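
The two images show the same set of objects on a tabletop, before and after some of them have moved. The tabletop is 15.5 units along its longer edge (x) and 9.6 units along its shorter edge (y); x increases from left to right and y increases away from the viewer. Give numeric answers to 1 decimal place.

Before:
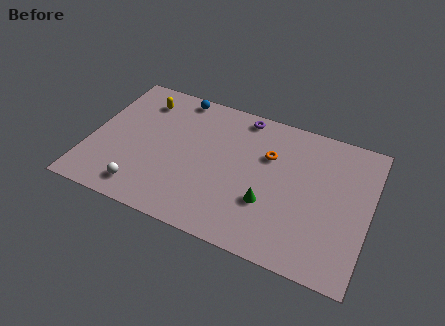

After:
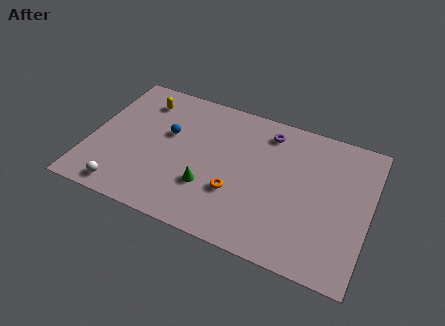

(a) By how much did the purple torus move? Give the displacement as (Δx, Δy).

(1.5, -0.6)

The purple torus was at about (8.1, 8.6) and moved to about (9.6, 8.0).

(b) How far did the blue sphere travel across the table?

2.9

The blue sphere was near (4.4, 8.7) before and (4.2, 5.8) after, so it travelled √(0.2² + 2.9²) ≈ 2.9 units.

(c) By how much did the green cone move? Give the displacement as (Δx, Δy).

(-3.3, -0.2)

The green cone started near (10.1, 3.2) and ended near (6.8, 3.0).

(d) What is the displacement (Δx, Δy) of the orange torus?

(-1.5, -3.2)

The orange torus started near (9.8, 6.4) and ended near (8.3, 3.2).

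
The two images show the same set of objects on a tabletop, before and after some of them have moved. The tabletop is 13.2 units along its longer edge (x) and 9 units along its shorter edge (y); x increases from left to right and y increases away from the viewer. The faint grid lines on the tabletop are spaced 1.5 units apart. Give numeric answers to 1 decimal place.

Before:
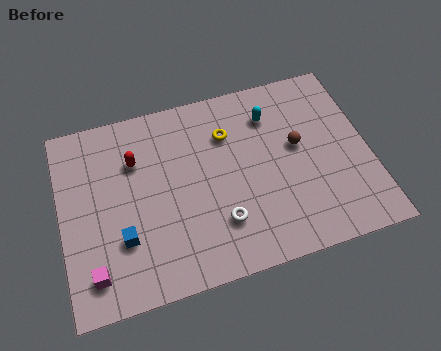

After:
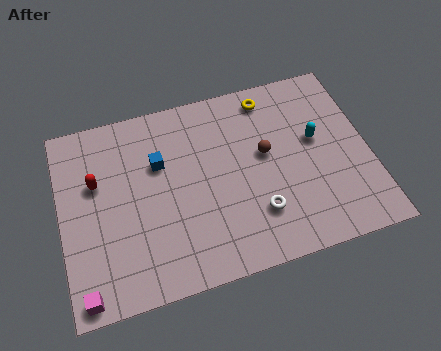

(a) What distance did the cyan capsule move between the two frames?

2.5

From (9.2, 6.9) to (11.0, 5.2), the cyan capsule covered √(1.8² + 1.7²) ≈ 2.5 units.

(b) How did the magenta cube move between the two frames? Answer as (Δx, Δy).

(-0.4, -0.8)

The magenta cube started near (1.2, 1.6) and ended near (0.8, 0.8).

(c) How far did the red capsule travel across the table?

1.8

From (3.3, 6.3) to (1.6, 5.7), the red capsule covered √(1.7² + 0.6²) ≈ 1.8 units.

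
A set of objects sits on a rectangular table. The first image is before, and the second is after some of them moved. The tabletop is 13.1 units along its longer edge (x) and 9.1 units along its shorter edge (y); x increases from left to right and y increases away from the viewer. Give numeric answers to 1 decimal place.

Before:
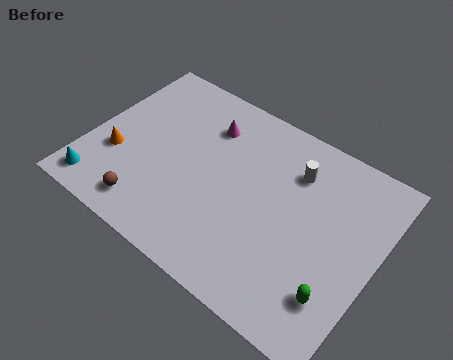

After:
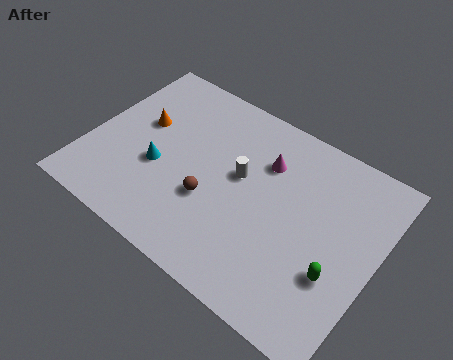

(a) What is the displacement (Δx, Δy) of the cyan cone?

(2.3, 2.4)

The cyan cone started near (1.0, 1.2) and ended near (3.3, 3.6).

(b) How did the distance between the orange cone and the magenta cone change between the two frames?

+0.6

The distance was about 5.1 in the first image and 5.7 in the second, so they moved 0.6 units further apart.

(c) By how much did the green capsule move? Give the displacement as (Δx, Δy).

(-0.2, 0.9)

The green capsule started near (11.8, 2.2) and ended near (11.6, 3.1).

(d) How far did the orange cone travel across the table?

2.3

From (1.4, 3.2) to (2.1, 5.4), the orange cone covered √(0.7² + 2.2²) ≈ 2.3 units.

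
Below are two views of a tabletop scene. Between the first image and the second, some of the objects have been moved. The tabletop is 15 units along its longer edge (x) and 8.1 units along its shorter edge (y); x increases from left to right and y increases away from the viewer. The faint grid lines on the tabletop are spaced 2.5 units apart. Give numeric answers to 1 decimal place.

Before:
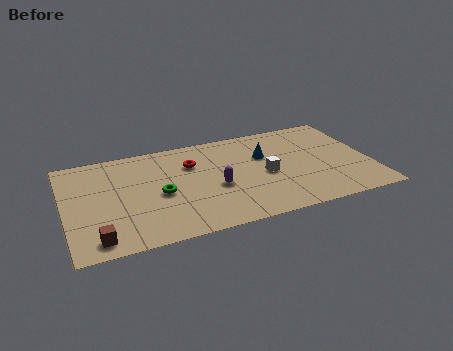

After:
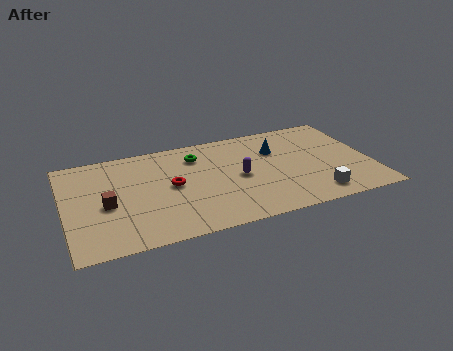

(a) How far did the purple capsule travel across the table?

1.3

From (7.3, 3.4) to (8.5, 3.9), the purple capsule covered √(1.2² + 0.5²) ≈ 1.3 units.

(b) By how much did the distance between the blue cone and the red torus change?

+1.9

Before: roughly 3.6 units apart; after: 5.5. That's 1.9 units further apart.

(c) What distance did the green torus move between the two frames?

3.3

The green torus moved from about (4.6, 3.7) to (6.6, 6.3), a distance of √(2.0² + 2.6²) ≈ 3.3.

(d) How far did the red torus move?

1.9

The red torus moved from about (6.3, 5.7) to (5.2, 4.2), a distance of √(1.1² + 1.5²) ≈ 1.9.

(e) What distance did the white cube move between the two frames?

3.3

The white cube moved from about (9.8, 3.7) to (12.0, 1.3), a distance of √(2.2² + 2.4²) ≈ 3.3.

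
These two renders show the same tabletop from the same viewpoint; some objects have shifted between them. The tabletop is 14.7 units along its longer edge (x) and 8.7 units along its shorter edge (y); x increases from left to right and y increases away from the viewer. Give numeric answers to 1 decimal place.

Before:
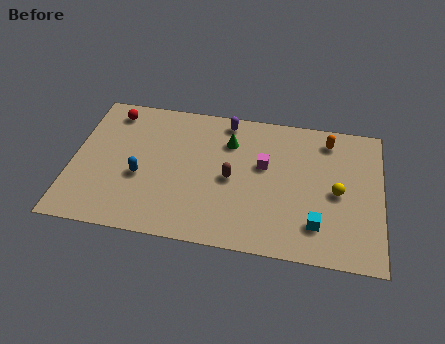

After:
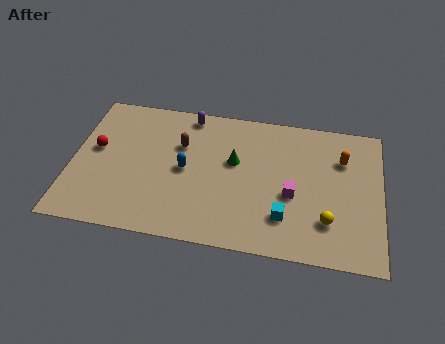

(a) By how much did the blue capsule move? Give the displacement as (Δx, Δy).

(2.1, 0.8)

The blue capsule started near (3.3, 3.5) and ended near (5.4, 4.3).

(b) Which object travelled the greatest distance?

the brown capsule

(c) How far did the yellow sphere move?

1.8

The yellow sphere was near (12.6, 4.1) before and (12.2, 2.3) after, so it travelled √(0.4² + 1.8²) ≈ 1.8 units.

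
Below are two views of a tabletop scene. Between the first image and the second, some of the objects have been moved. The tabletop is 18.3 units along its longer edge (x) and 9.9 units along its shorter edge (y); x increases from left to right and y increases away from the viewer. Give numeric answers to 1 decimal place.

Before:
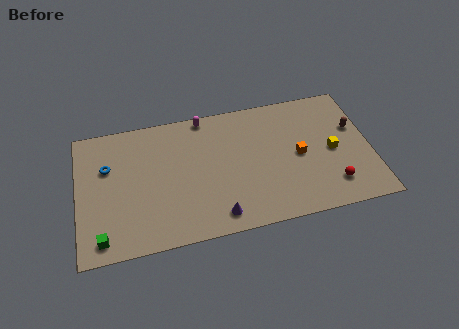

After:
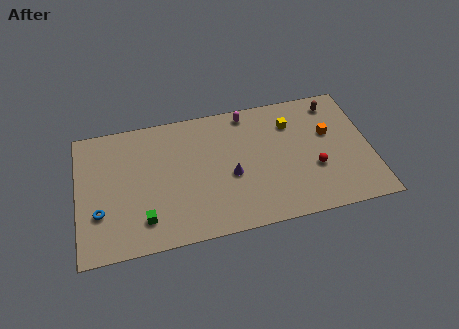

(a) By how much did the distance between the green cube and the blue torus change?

-2.3

Before: roughly 5.2 units apart; after: 2.9. That's 2.3 units closer together.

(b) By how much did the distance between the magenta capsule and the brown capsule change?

-4.2

The distance was about 9.7 in the first image and 5.5 in the second, so they moved 4.2 units closer together.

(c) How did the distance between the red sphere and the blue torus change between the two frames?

-1.1

Before: roughly 14.5 units apart; after: 13.4. That's 1.1 units closer together.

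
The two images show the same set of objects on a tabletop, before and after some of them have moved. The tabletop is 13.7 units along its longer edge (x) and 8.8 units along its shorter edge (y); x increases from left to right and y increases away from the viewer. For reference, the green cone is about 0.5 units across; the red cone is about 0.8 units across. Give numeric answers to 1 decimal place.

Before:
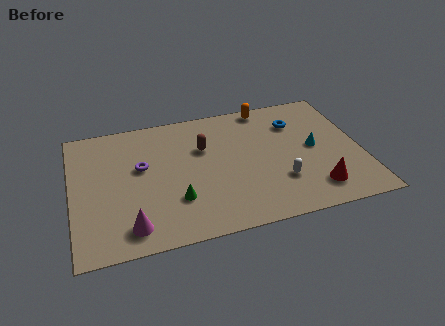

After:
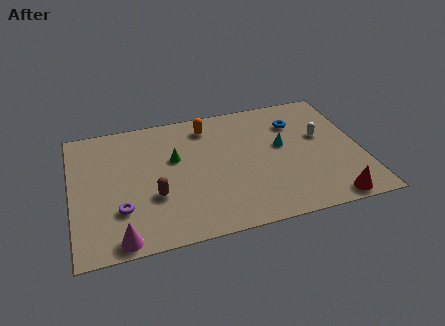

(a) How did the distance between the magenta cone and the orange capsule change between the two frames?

-1.6

They were about 9.5 units apart before and 7.9 after — 1.6 units closer together.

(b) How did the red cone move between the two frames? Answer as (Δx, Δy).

(0.6, -0.9)

From the two frames, the red cone sits at roughly (11.3, 1.7) before and (11.9, 0.8) after.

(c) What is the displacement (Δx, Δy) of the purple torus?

(-1.1, -2.6)

From the two frames, the purple torus sits at roughly (3.3, 5.2) before and (2.2, 2.6) after.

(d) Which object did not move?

the blue torus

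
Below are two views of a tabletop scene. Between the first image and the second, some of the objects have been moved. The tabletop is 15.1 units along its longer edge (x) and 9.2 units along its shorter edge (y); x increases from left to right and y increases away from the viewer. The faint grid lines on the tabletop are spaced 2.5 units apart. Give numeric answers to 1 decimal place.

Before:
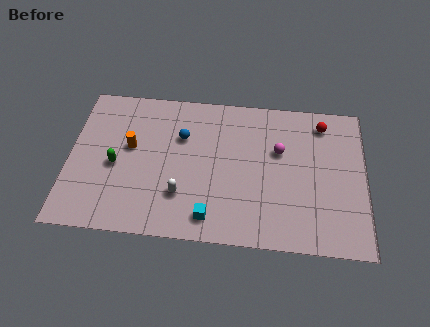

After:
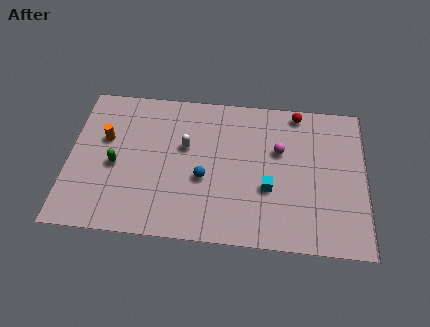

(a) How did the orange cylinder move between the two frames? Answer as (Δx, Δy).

(-1.3, 0.4)

From the two frames, the orange cylinder sits at roughly (3.1, 5.3) before and (1.8, 5.7) after.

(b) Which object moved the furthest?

the cyan cube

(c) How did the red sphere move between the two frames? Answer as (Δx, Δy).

(-1.3, 0.6)

From the two frames, the red sphere sits at roughly (12.9, 7.7) before and (11.6, 8.3) after.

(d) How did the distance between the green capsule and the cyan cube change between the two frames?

+2.2

Before: roughly 5.6 units apart; after: 7.8. That's 2.2 units further apart.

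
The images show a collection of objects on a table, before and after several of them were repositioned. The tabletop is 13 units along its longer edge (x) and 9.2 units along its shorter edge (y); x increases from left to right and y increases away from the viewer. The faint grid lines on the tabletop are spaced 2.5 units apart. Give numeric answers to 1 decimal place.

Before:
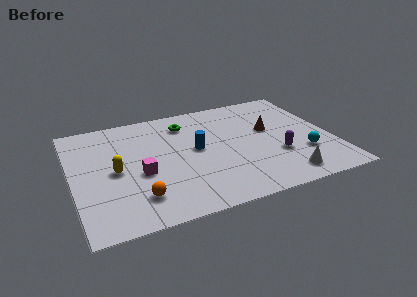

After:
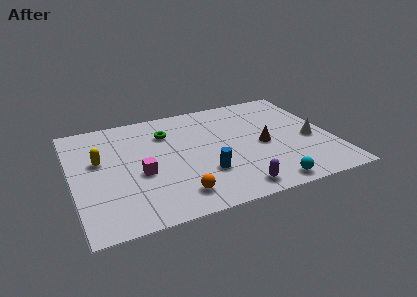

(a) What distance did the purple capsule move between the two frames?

3.1

From (10.1, 3.1) to (7.7, 1.1), the purple capsule covered √(2.4² + 2.0²) ≈ 3.1 units.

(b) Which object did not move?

the magenta cube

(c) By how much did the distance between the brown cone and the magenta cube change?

-0.7

Before: roughly 6.9 units apart; after: 6.2. That's 0.7 units closer together.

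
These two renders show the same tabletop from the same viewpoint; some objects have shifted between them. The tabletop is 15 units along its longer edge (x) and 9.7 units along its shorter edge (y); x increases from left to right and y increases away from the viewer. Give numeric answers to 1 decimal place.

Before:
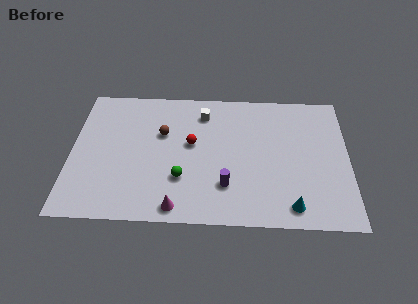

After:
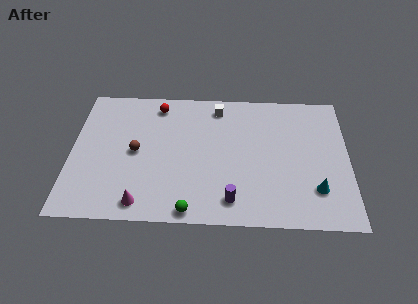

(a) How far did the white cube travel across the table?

0.9

The white cube was near (7.1, 7.8) before and (7.9, 8.3) after, so it travelled √(0.8² + 0.5²) ≈ 0.9 units.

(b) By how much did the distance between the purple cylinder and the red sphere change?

+4.4

Before: roughly 3.5 units apart; after: 7.9. That's 4.4 units further apart.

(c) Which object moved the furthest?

the red sphere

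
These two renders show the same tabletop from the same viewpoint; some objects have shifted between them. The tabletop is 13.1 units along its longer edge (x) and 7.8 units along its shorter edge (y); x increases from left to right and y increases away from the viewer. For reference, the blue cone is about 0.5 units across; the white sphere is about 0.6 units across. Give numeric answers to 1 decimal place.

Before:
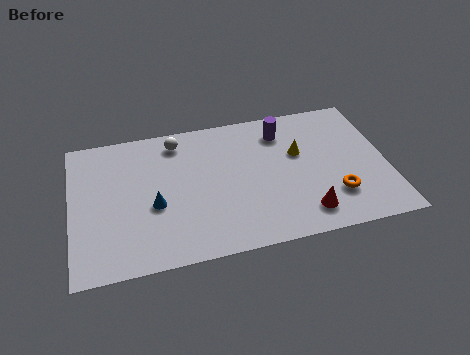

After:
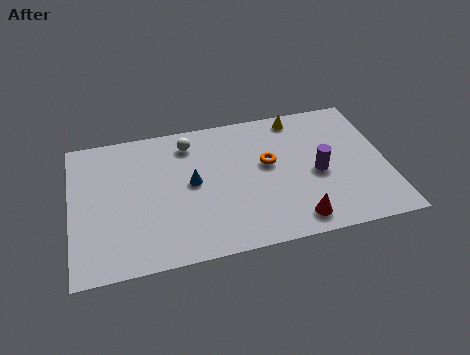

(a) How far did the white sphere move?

0.5

From (4.5, 6.6) to (5.0, 6.4), the white sphere covered √(0.5² + 0.2²) ≈ 0.5 units.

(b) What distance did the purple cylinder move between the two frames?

3.0

The purple cylinder moved from about (8.9, 6.2) to (10.2, 3.5), a distance of √(1.3² + 2.7²) ≈ 3.0.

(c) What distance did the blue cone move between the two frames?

1.8

From (3.4, 3.2) to (5.0, 4.1), the blue cone covered √(1.6² + 0.9²) ≈ 1.8 units.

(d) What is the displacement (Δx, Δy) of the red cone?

(-0.4, -0.3)

The red cone started near (9.5, 1.4) and ended near (9.1, 1.1).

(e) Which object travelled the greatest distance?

the orange torus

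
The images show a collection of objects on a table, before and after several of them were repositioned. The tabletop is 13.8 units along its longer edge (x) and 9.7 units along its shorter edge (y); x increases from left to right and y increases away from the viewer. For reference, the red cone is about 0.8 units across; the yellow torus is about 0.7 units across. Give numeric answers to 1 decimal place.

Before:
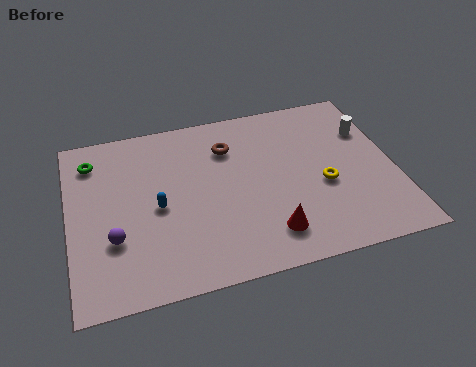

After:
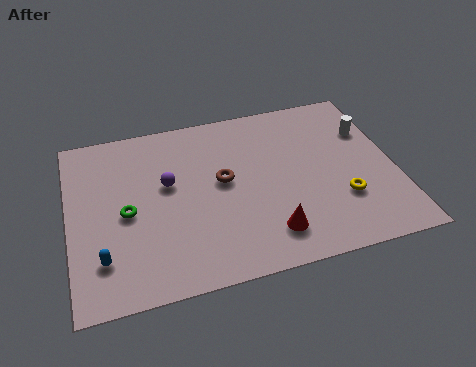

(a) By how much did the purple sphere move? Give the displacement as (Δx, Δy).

(2.4, 2.5)

The purple sphere started near (1.8, 3.2) and ended near (4.2, 5.7).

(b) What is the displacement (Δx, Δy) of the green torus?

(1.3, -3.3)

The green torus was at about (1.1, 7.8) and moved to about (2.4, 4.5).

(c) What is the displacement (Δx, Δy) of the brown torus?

(-0.4, -1.9)

The brown torus started near (6.9, 7.2) and ended near (6.5, 5.3).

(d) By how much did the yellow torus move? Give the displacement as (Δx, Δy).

(0.7, -1.0)

From the two frames, the yellow torus sits at roughly (10.7, 4.0) before and (11.4, 3.0) after.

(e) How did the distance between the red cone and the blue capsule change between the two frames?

+1.7

Before: roughly 5.2 units apart; after: 6.9. That's 1.7 units further apart.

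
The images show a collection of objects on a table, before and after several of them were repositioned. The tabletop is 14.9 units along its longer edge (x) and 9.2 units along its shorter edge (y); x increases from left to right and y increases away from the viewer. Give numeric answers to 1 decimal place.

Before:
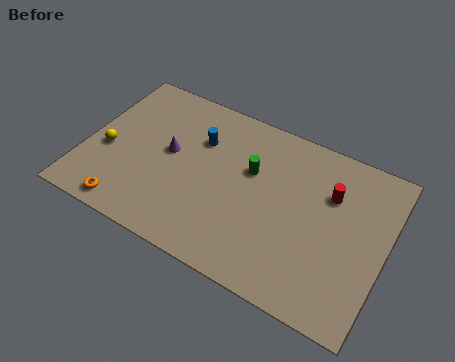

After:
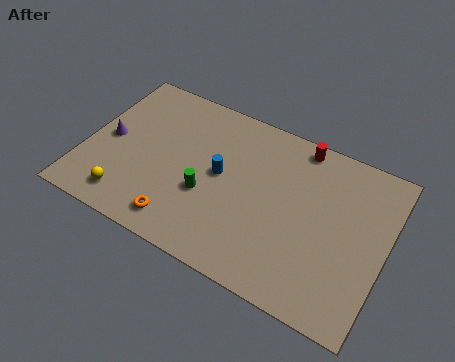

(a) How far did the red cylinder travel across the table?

2.7

The red cylinder moved from about (12.0, 6.3) to (10.2, 8.3), a distance of √(1.8² + 2.0²) ≈ 2.7.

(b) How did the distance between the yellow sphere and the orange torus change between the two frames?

-0.5

They were about 3.2 units apart before and 2.7 after — 0.5 units closer together.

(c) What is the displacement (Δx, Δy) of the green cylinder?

(-1.9, -2.3)

From the two frames, the green cylinder sits at roughly (8.1, 5.8) before and (6.2, 3.5) after.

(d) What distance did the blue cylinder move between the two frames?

2.0

The blue cylinder was near (5.4, 6.4) before and (6.7, 4.9) after, so it travelled √(1.3² + 1.5²) ≈ 2.0 units.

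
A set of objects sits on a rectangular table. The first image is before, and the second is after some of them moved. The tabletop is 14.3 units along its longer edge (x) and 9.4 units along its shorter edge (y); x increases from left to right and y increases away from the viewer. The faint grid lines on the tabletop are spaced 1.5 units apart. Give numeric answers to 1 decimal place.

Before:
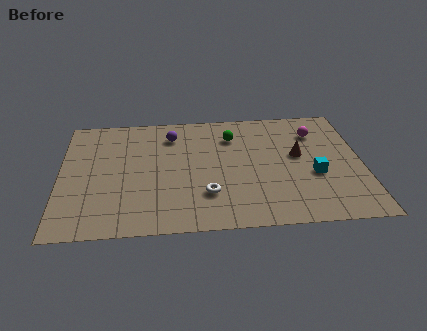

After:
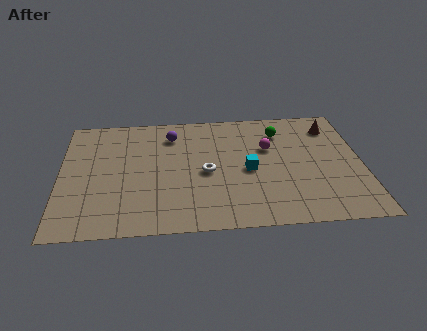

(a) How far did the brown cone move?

2.8

The brown cone moved from about (11.3, 5.3) to (13.0, 7.5), a distance of √(1.7² + 2.2²) ≈ 2.8.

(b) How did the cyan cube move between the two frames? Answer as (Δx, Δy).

(-3.1, 0.6)

The cyan cube was at about (12.0, 3.7) and moved to about (8.9, 4.3).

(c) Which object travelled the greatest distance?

the cyan cube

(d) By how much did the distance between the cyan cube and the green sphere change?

-1.7

The distance was about 5.1 in the first image and 3.4 in the second, so they moved 1.7 units closer together.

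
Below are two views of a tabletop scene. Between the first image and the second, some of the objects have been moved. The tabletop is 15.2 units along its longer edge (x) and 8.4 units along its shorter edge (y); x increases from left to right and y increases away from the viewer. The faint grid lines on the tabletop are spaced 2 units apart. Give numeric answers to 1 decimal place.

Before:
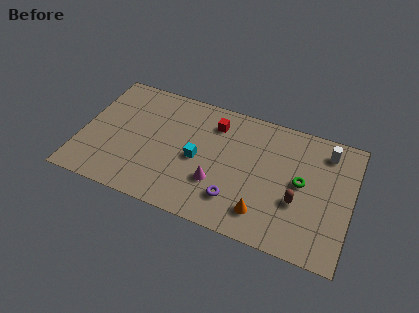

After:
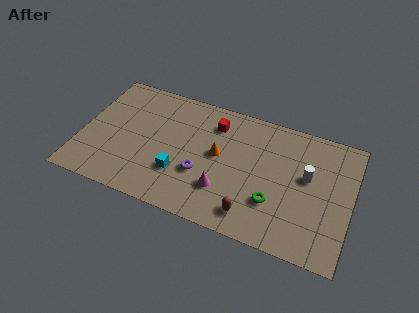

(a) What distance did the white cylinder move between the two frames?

2.2

From (13.6, 6.9) to (12.7, 4.9), the white cylinder covered √(0.9² + 2.0²) ≈ 2.2 units.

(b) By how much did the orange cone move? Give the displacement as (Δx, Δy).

(-2.8, 2.9)

From the two frames, the orange cone sits at roughly (10.5, 1.7) before and (7.7, 4.6) after.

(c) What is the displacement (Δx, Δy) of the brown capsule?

(-2.4, -1.7)

The brown capsule was at about (12.3, 3.1) and moved to about (9.9, 1.4).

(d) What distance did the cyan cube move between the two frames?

1.6

The cyan cube moved from about (6.6, 3.9) to (5.7, 2.6), a distance of √(0.9² + 1.3²) ≈ 1.6.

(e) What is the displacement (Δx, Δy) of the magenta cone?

(0.4, -0.3)

The magenta cone was at about (7.8, 2.7) and moved to about (8.2, 2.4).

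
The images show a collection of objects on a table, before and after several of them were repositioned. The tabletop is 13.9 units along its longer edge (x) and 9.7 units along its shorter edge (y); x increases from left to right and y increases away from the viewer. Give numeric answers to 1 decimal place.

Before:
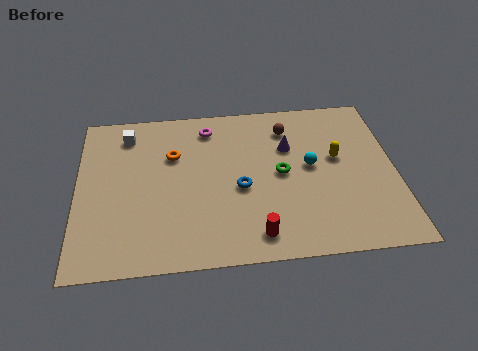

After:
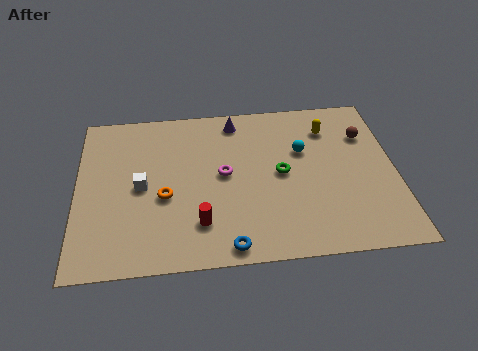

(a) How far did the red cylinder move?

2.6

From (7.7, 1.4) to (5.3, 2.3), the red cylinder covered √(2.4² + 0.9²) ≈ 2.6 units.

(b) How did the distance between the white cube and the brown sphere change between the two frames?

+3.0

They were about 7.1 units apart before and 10.1 after — 3.0 units further apart.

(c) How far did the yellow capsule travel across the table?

1.9

From (11.4, 5.6) to (11.1, 7.5), the yellow capsule covered √(0.3² + 1.9²) ≈ 1.9 units.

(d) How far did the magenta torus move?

3.1

From (5.8, 8.1) to (6.4, 5.1), the magenta torus covered √(0.6² + 3.0²) ≈ 3.1 units.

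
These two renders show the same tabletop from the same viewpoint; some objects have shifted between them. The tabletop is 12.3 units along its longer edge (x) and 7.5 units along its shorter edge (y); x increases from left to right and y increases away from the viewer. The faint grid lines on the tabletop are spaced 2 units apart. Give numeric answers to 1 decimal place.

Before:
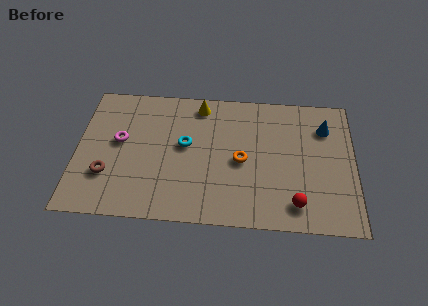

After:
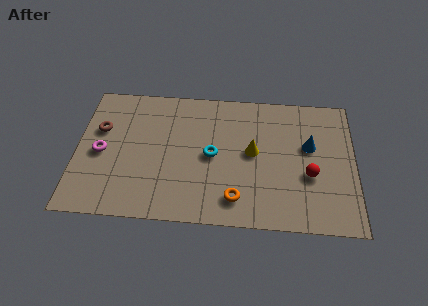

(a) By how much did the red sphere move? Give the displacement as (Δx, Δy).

(0.6, 1.6)

The red sphere started near (9.7, 1.3) and ended near (10.3, 2.9).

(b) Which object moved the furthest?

the yellow cone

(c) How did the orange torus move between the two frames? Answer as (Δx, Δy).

(-0.2, -2.1)

The orange torus was at about (7.3, 3.5) and moved to about (7.1, 1.4).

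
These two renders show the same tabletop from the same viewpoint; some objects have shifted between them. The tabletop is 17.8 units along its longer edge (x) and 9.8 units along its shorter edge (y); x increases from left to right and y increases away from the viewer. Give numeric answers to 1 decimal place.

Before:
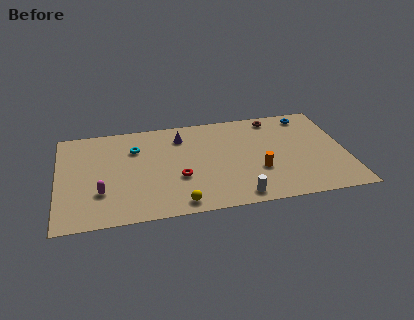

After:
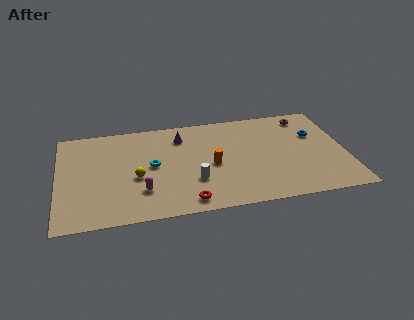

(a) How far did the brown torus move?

2.0

The brown torus moved from about (13.6, 8.6) to (15.6, 8.4), a distance of √(2.0² + 0.2²) ≈ 2.0.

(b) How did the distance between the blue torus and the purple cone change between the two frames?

+0.4

They were about 8.0 units apart before and 8.4 after — 0.4 units further apart.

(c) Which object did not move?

the purple cone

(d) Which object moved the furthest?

the yellow sphere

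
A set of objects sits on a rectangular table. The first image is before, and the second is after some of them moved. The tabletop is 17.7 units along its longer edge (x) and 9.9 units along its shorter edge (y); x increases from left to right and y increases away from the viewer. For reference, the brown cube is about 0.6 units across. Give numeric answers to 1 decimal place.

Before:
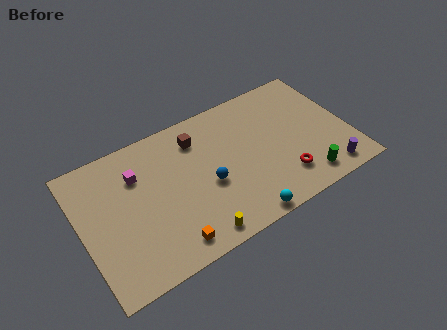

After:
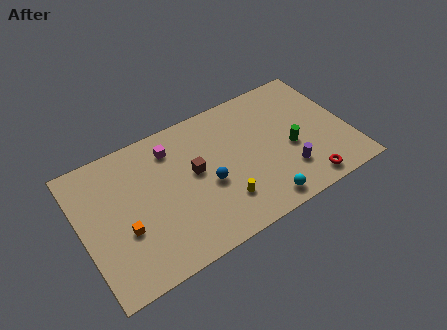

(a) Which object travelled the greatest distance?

the orange cube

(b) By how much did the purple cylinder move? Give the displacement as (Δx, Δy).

(-2.5, 1.3)

The purple cylinder started near (15.8, 1.3) and ended near (13.3, 2.6).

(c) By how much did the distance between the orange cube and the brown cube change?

-1.8

They were about 7.0 units apart before and 5.2 after — 1.8 units closer together.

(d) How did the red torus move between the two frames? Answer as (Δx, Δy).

(1.3, -1.1)

The red torus was at about (13.0, 2.3) and moved to about (14.3, 1.2).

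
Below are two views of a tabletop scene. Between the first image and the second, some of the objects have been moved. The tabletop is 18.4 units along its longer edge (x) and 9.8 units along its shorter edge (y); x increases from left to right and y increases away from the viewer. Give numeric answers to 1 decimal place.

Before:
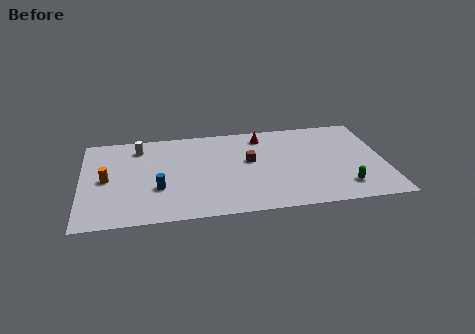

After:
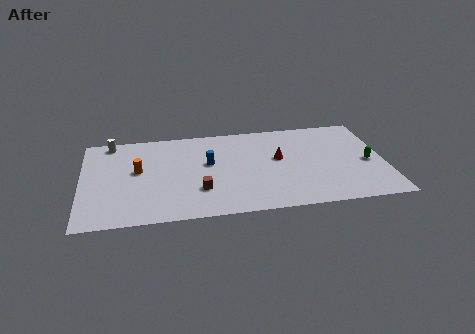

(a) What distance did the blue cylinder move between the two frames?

3.9

The blue cylinder was near (4.6, 3.4) before and (7.7, 5.7) after, so it travelled √(3.1² + 2.3²) ≈ 3.9 units.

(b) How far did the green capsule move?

2.9

The green capsule moved from about (15.8, 2.0) to (17.4, 4.4), a distance of √(1.6² + 2.4²) ≈ 2.9.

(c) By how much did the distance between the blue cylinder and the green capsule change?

-1.5

They were about 11.3 units apart before and 9.8 after — 1.5 units closer together.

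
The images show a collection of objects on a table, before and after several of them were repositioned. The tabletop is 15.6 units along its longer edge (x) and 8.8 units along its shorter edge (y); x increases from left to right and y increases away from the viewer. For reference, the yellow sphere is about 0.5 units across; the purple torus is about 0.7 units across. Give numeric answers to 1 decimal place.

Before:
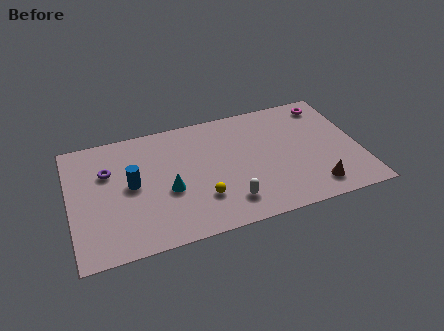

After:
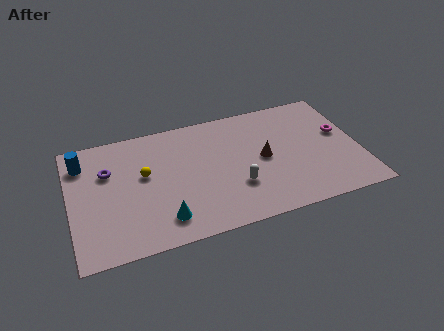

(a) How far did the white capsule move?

1.1

The white capsule was near (8.3, 1.8) before and (8.8, 2.8) after, so it travelled √(0.5² + 1.0²) ≈ 1.1 units.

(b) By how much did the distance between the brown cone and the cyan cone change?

-1.8

Before: roughly 8.0 units apart; after: 6.2. That's 1.8 units closer together.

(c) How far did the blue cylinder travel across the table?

3.4

The blue cylinder was near (3.3, 4.6) before and (0.8, 6.9) after, so it travelled √(2.5² + 2.3²) ≈ 3.4 units.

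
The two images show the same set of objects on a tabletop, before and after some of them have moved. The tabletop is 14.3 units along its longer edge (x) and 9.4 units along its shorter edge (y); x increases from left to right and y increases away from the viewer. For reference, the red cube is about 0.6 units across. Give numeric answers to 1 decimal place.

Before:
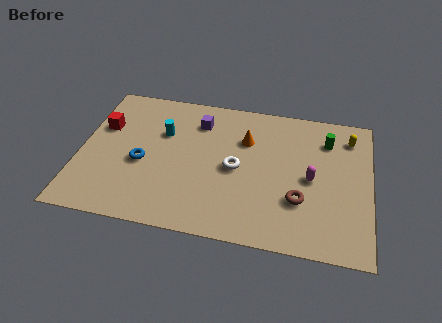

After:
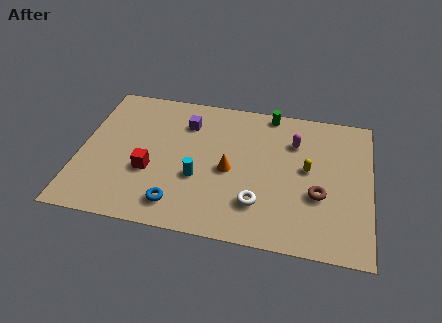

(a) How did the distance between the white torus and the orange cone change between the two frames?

+0.4

The distance was about 2.0 in the first image and 2.4 in the second, so they moved 0.4 units further apart.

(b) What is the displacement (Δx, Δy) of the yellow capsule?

(-2.0, -2.5)

The yellow capsule was at about (13.2, 7.6) and moved to about (11.2, 5.1).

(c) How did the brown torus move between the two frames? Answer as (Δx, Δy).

(0.9, 0.5)

The brown torus started near (10.9, 3.0) and ended near (11.8, 3.5).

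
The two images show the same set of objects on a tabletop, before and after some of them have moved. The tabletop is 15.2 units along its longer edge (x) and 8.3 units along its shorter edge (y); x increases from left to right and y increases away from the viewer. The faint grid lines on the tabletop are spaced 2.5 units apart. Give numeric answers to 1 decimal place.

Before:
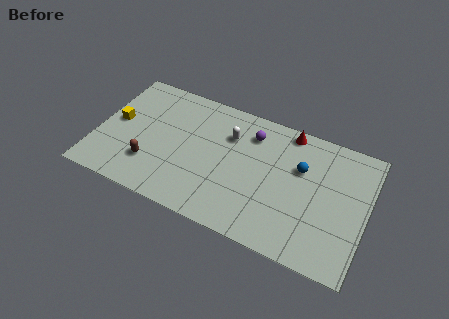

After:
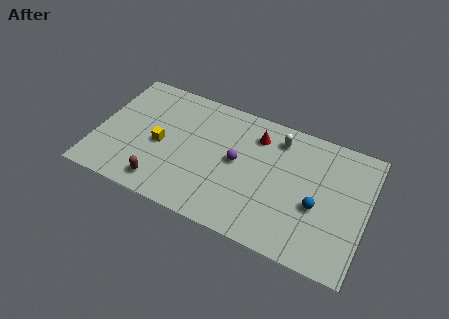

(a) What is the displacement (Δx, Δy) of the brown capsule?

(0.8, -1.0)

The brown capsule was at about (3.2, 2.3) and moved to about (4.0, 1.3).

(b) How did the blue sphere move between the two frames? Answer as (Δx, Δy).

(1.1, -2.0)

The blue sphere was at about (11.4, 5.4) and moved to about (12.5, 3.4).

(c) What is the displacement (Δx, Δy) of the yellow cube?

(2.6, -0.6)

The yellow cube started near (1.0, 4.4) and ended near (3.6, 3.8).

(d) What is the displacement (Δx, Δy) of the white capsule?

(2.7, 0.9)

From the two frames, the white capsule sits at roughly (7.3, 5.9) before and (10.0, 6.8) after.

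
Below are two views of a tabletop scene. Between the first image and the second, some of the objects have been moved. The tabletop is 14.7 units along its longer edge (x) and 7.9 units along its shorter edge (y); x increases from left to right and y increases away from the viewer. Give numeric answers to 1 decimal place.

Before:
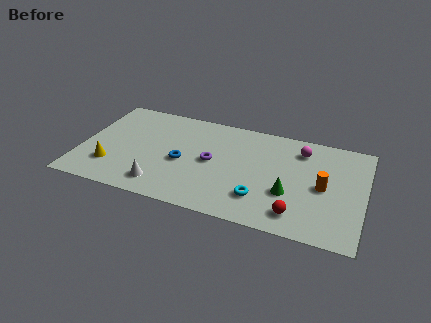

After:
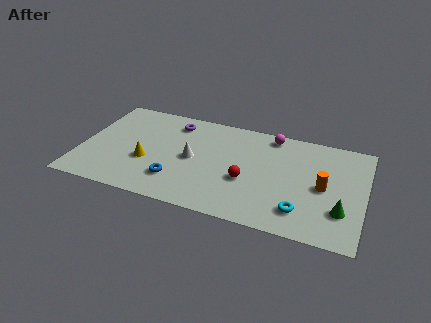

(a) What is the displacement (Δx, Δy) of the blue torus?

(-0.2, -1.5)

From the two frames, the blue torus sits at roughly (5.3, 3.5) before and (5.1, 2.0) after.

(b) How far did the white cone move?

2.9

From (4.4, 1.4) to (5.8, 3.9), the white cone covered √(1.4² + 2.5²) ≈ 2.9 units.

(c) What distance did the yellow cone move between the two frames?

2.0

The yellow cone moved from about (1.7, 2.1) to (3.5, 3.0), a distance of √(1.8² + 0.9²) ≈ 2.0.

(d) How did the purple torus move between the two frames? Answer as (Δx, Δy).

(-2.2, 2.5)

The purple torus started near (6.8, 4.0) and ended near (4.6, 6.5).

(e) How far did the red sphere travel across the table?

3.2

The red sphere was near (11.4, 1.4) before and (8.7, 3.1) after, so it travelled √(2.7² + 1.7²) ≈ 3.2 units.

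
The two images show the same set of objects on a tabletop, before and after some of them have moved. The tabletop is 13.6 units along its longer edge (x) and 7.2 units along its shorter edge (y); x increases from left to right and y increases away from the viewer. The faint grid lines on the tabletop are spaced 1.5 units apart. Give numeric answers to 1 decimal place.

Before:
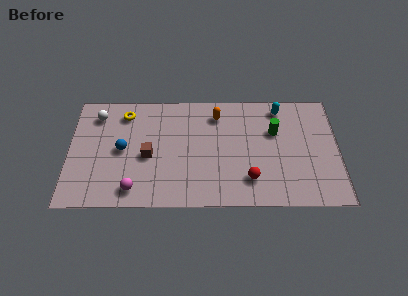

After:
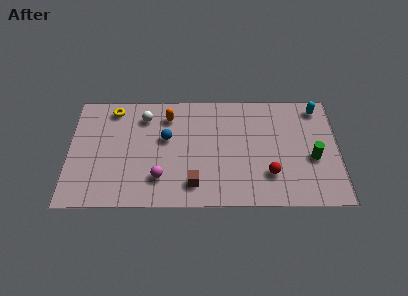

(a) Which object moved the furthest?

the brown cube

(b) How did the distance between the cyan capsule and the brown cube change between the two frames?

+0.6

The distance was about 7.3 in the first image and 7.9 in the second, so they moved 0.6 units further apart.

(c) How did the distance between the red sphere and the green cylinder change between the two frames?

-0.9

They were about 3.3 units apart before and 2.4 after — 0.9 units closer together.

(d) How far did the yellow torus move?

0.7

The yellow torus was near (2.8, 5.9) before and (2.2, 6.2) after, so it travelled √(0.6² + 0.3²) ≈ 0.7 units.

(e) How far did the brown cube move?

2.9

The brown cube moved from about (4.0, 3.2) to (6.3, 1.4), a distance of √(2.3² + 1.8²) ≈ 2.9.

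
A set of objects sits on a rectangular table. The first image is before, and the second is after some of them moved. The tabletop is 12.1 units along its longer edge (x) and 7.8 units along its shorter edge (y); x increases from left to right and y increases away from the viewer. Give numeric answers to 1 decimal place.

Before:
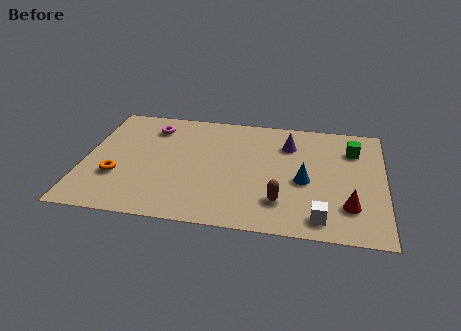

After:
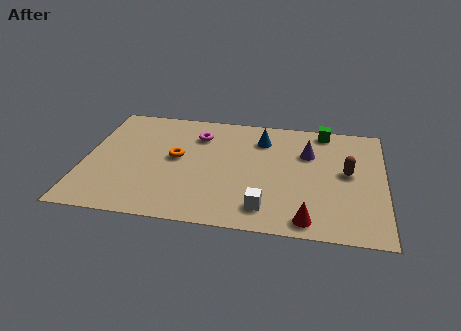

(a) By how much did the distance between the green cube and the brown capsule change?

-1.8

Before: roughly 4.8 units apart; after: 3.0. That's 1.8 units closer together.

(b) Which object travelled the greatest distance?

the brown capsule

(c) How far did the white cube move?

2.2

The white cube moved from about (9.6, 1.1) to (7.4, 1.4), a distance of √(2.2² + 0.3²) ≈ 2.2.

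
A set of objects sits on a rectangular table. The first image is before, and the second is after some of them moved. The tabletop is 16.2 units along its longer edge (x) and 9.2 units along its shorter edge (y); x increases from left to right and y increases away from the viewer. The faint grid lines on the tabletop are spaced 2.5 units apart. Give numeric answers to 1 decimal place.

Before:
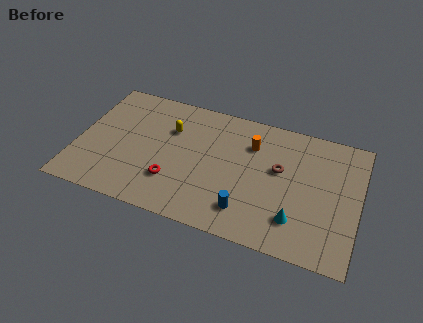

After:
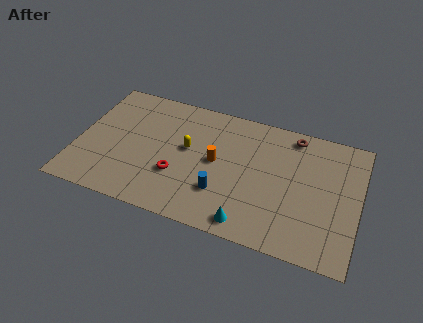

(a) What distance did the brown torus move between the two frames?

2.8

The brown torus moved from about (11.6, 5.4) to (12.2, 8.1), a distance of √(0.6² + 2.7²) ≈ 2.8.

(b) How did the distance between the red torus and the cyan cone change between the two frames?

-2.4

Before: roughly 7.1 units apart; after: 4.7. That's 2.4 units closer together.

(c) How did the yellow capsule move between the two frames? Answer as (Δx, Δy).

(1.1, -1.1)

The yellow capsule started near (5.2, 6.3) and ended near (6.3, 5.2).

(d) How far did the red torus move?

0.5

The red torus moved from about (5.7, 2.6) to (5.9, 3.1), a distance of √(0.2² + 0.5²) ≈ 0.5.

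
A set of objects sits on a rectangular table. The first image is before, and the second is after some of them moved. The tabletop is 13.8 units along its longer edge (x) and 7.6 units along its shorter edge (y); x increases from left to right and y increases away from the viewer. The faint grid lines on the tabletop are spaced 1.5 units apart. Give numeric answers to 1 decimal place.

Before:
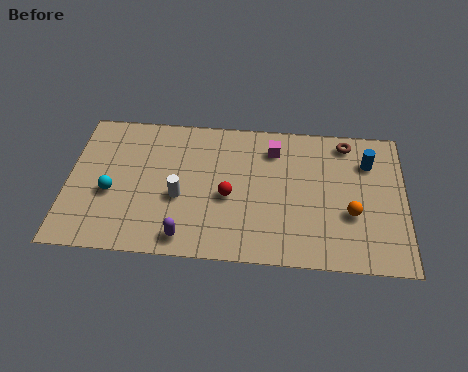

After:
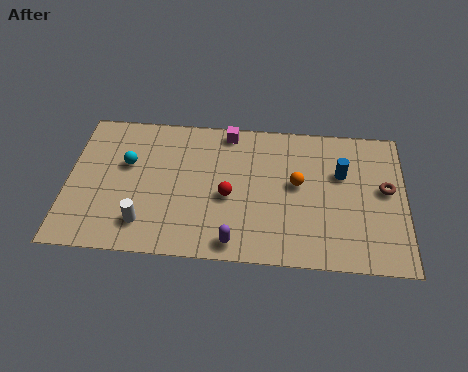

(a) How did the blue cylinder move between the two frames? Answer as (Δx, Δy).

(-1.1, -0.7)

The blue cylinder was at about (12.3, 5.6) and moved to about (11.2, 4.9).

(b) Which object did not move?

the red sphere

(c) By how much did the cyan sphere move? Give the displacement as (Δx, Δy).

(0.6, 1.6)

The cyan sphere was at about (1.8, 3.1) and moved to about (2.4, 4.7).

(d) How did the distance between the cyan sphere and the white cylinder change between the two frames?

+0.4

They were about 2.8 units apart before and 3.2 after — 0.4 units further apart.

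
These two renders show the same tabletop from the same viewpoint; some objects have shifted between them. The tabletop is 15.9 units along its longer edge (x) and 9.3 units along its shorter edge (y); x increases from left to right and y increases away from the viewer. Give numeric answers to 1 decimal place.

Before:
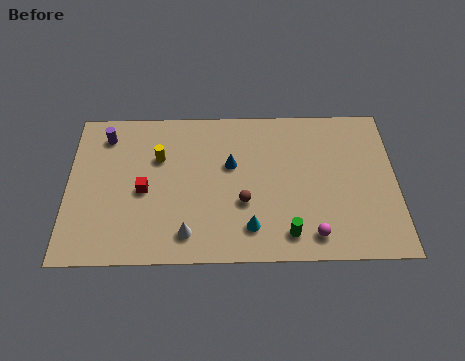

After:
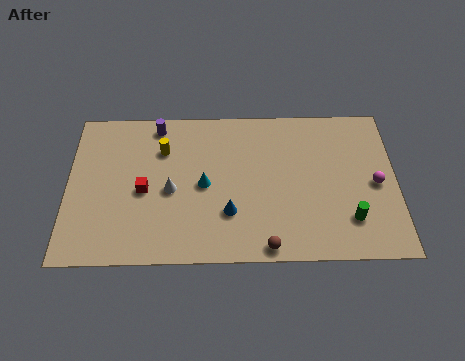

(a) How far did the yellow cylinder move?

0.5

The yellow cylinder was near (4.4, 6.2) before and (4.6, 6.7) after, so it travelled √(0.2² + 0.5²) ≈ 0.5 units.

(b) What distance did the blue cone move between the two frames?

2.9

The blue cone moved from about (7.9, 5.7) to (7.8, 2.8), a distance of √(0.1² + 2.9²) ≈ 2.9.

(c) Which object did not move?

the red cube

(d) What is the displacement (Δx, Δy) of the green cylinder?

(3.0, 0.8)

The green cylinder started near (10.6, 1.5) and ended near (13.6, 2.3).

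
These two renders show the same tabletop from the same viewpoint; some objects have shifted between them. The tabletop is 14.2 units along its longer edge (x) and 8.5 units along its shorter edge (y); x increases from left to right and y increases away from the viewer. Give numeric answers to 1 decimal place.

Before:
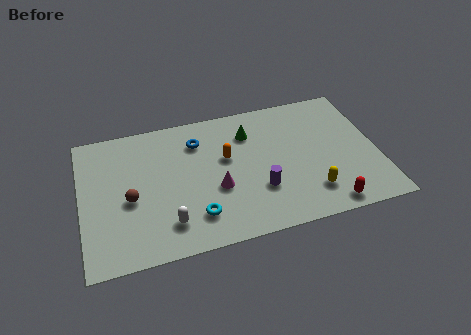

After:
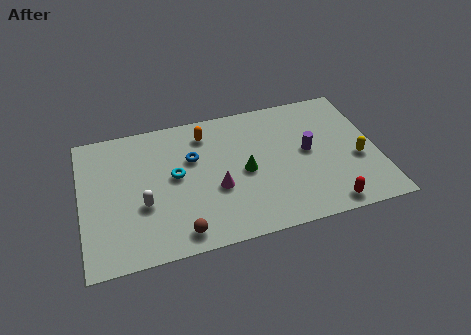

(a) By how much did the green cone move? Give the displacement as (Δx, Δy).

(-0.4, -2.4)

From the two frames, the green cone sits at roughly (8.2, 6.4) before and (7.8, 4.0) after.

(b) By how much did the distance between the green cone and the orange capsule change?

+1.6

They were about 1.8 units apart before and 3.4 after — 1.6 units further apart.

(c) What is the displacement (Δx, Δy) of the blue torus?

(-0.3, -1.0)

The blue torus started near (5.7, 6.5) and ended near (5.4, 5.5).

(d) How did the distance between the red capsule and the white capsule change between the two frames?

+1.3

The distance was about 7.6 in the first image and 8.9 in the second, so they moved 1.3 units further apart.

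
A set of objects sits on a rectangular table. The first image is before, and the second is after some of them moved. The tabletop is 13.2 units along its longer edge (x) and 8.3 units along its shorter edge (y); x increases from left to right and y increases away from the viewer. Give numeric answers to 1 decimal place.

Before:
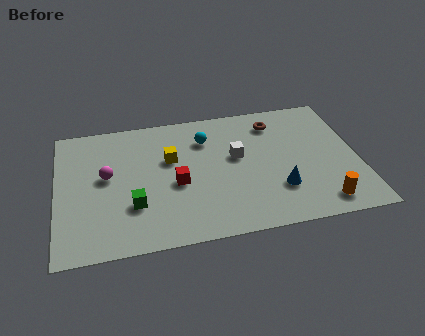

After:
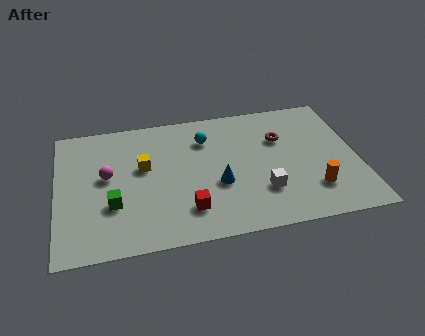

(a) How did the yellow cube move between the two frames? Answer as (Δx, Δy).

(-1.2, -0.3)

The yellow cube was at about (5.0, 5.2) and moved to about (3.8, 4.9).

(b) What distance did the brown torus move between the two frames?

1.1

The brown torus moved from about (9.7, 6.7) to (9.9, 5.6), a distance of √(0.2² + 1.1²) ≈ 1.1.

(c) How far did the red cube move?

1.7

The red cube moved from about (5.2, 3.6) to (5.6, 1.9), a distance of √(0.4² + 1.7²) ≈ 1.7.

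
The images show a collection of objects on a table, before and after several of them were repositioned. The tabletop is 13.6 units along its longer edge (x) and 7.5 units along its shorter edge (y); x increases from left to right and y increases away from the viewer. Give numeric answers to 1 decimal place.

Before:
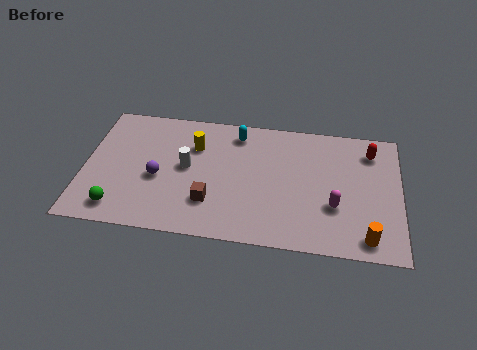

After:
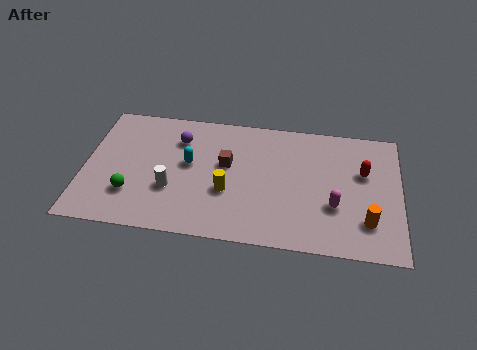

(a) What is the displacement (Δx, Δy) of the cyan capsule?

(-2.0, -2.1)

From the two frames, the cyan capsule sits at roughly (6.5, 6.3) before and (4.5, 4.2) after.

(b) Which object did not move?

the magenta capsule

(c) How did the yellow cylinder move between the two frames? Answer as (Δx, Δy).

(1.5, -2.5)

The yellow cylinder was at about (4.7, 5.3) and moved to about (6.2, 2.8).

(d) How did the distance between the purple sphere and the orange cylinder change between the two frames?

-0.3

They were about 9.3 units apart before and 9.0 after — 0.3 units closer together.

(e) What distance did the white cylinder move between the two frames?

1.5

The white cylinder was near (4.4, 4.0) before and (3.8, 2.6) after, so it travelled √(0.6² + 1.4²) ≈ 1.5 units.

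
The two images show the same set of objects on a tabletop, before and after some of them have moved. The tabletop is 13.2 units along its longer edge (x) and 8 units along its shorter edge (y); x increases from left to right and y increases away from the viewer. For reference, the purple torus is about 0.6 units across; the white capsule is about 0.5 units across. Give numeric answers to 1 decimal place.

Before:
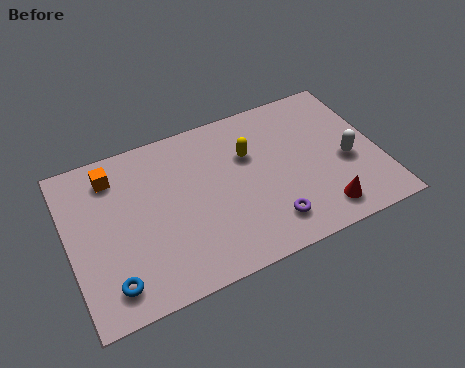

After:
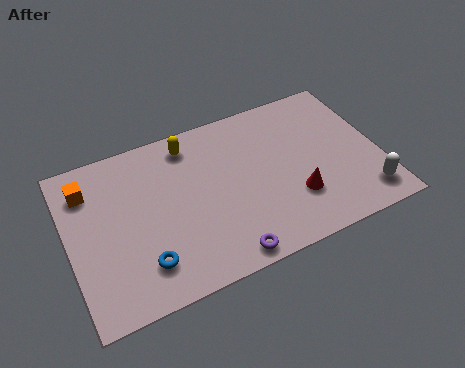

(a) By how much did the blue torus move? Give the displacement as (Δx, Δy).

(1.4, 0.4)

The blue torus was at about (1.5, 1.4) and moved to about (2.9, 1.8).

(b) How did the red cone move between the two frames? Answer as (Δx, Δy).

(-1.0, 1.1)

From the two frames, the red cone sits at roughly (10.4, 1.3) before and (9.4, 2.4) after.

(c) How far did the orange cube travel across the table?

1.1

The orange cube was near (2.1, 6.5) before and (1.0, 6.2) after, so it travelled √(1.1² + 0.3²) ≈ 1.1 units.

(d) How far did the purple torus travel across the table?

2.2

The purple torus was near (8.2, 1.6) before and (6.2, 0.8) after, so it travelled √(2.0² + 0.8²) ≈ 2.2 units.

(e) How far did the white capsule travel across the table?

2.1

From (11.8, 3.4) to (12.3, 1.4), the white capsule covered √(0.5² + 2.0²) ≈ 2.1 units.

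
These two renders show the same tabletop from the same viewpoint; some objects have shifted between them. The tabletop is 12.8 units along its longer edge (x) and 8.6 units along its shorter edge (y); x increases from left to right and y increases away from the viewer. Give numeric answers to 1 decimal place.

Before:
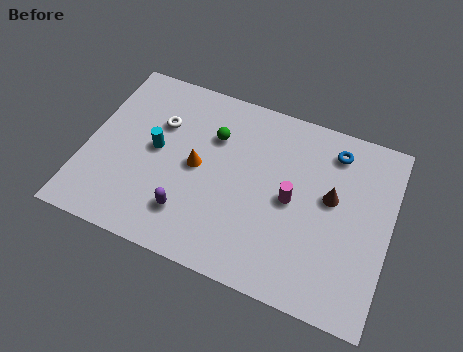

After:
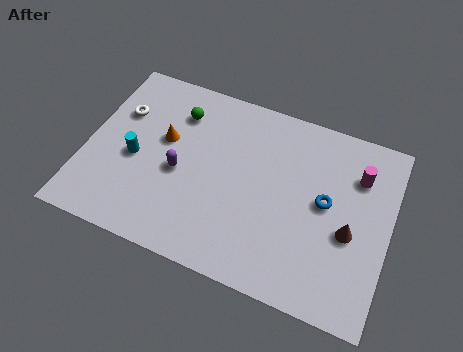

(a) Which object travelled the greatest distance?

the magenta cylinder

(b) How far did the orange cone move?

1.7

The orange cone moved from about (4.7, 4.3) to (3.2, 5.1), a distance of √(1.5² + 0.8²) ≈ 1.7.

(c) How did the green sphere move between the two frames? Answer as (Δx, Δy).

(-1.6, 0.6)

From the two frames, the green sphere sits at roughly (5.2, 6.0) before and (3.6, 6.6) after.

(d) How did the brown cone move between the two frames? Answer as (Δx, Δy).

(0.9, -1.3)

From the two frames, the brown cone sits at roughly (10.3, 4.9) before and (11.2, 3.6) after.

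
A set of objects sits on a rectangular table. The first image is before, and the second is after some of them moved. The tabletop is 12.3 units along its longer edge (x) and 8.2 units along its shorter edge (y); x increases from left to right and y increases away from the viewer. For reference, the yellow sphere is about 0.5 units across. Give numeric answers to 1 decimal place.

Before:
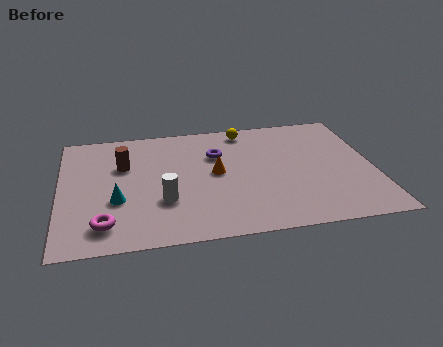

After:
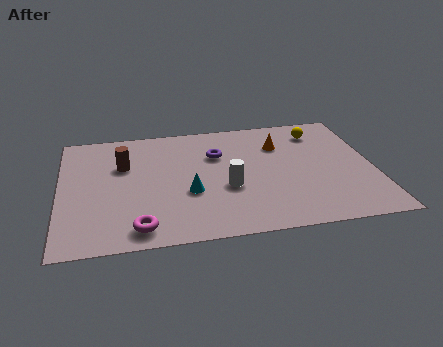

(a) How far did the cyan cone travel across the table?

2.8

The cyan cone moved from about (2.2, 3.0) to (5.0, 3.1), a distance of √(2.8² + 0.1²) ≈ 2.8.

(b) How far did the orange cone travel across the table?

3.1

The orange cone was near (6.1, 4.3) before and (8.7, 5.9) after, so it travelled √(2.6² + 1.6²) ≈ 3.1 units.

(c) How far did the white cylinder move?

2.5

The white cylinder was near (4.0, 2.7) before and (6.5, 3.2) after, so it travelled √(2.5² + 0.5²) ≈ 2.5 units.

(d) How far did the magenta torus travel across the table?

1.4

The magenta torus moved from about (1.7, 1.5) to (3.0, 1.1), a distance of √(1.3² + 0.4²) ≈ 1.4.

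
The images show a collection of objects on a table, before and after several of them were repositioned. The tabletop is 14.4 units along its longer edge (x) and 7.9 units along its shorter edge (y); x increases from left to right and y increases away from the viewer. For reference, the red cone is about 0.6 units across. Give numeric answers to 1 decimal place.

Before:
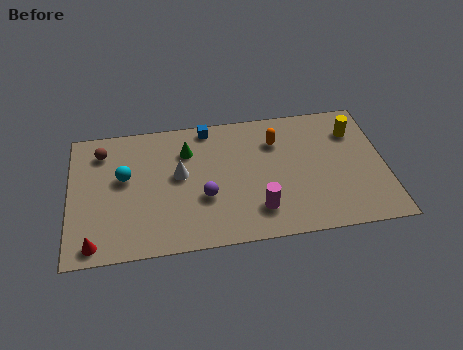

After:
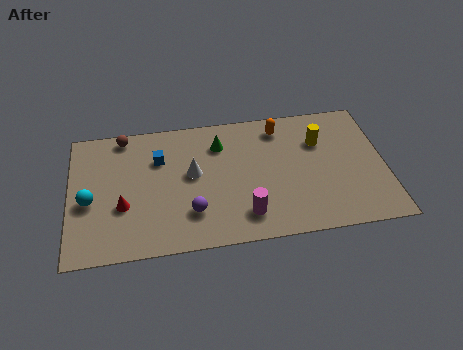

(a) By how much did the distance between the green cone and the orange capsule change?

-1.2

They were about 4.1 units apart before and 2.9 after — 1.2 units closer together.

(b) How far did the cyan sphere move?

2.0

The cyan sphere moved from about (2.5, 4.6) to (0.9, 3.4), a distance of √(1.6² + 1.2²) ≈ 2.0.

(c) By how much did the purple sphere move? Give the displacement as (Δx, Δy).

(-0.6, -0.8)

From the two frames, the purple sphere sits at roughly (6.1, 2.9) before and (5.5, 2.1) after.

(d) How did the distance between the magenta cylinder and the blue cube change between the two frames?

-0.3

They were about 5.7 units apart before and 5.4 after — 0.3 units closer together.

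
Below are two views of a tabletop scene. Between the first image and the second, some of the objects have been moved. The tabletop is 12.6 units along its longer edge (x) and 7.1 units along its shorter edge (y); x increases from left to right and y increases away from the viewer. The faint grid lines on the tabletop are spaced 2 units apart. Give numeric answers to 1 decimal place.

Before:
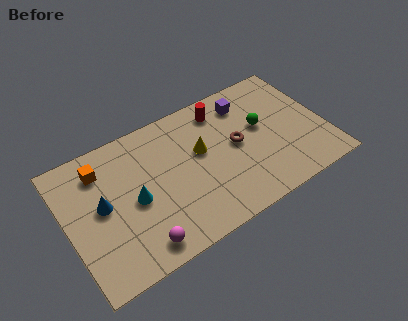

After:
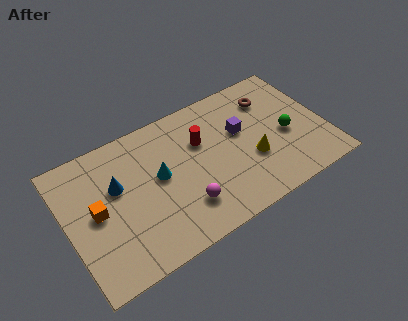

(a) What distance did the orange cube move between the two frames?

2.1

The orange cube moved from about (1.9, 5.6) to (1.4, 3.6), a distance of √(0.5² + 2.0²) ≈ 2.1.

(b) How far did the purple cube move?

1.5

From (9.1, 5.7) to (8.6, 4.3), the purple cube covered √(0.5² + 1.4²) ≈ 1.5 units.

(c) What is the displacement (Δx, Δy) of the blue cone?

(0.8, 0.6)

From the two frames, the blue cone sits at roughly (1.7, 3.8) before and (2.5, 4.4) after.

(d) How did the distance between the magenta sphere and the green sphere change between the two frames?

-1.7

The distance was about 7.2 in the first image and 5.5 in the second, so they moved 1.7 units closer together.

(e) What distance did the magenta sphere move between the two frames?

2.4

The magenta sphere moved from about (3.1, 1.0) to (5.4, 1.8), a distance of √(2.3² + 0.8²) ≈ 2.4.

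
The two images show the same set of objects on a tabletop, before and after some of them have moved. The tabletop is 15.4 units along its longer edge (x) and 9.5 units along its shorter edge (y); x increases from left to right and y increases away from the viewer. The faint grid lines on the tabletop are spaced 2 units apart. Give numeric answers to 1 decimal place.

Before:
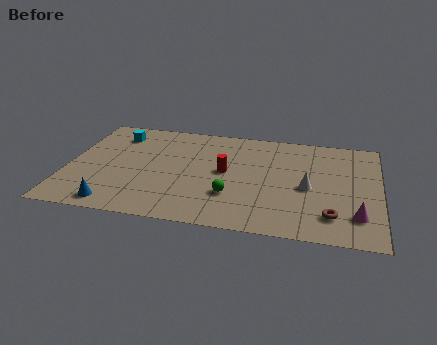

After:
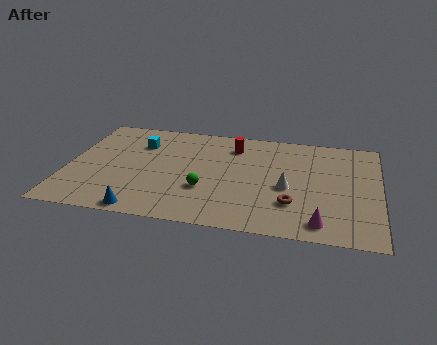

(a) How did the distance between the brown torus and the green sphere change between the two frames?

-0.7

They were about 5.0 units apart before and 4.3 after — 0.7 units closer together.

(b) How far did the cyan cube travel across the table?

1.4

The cyan cube moved from about (2.2, 7.6) to (3.4, 6.9), a distance of √(1.2² + 0.7²) ≈ 1.4.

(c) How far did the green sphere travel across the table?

1.3

From (8.2, 2.9) to (6.9, 3.2), the green sphere covered √(1.3² + 0.3²) ≈ 1.3 units.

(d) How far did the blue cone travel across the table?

1.4

The blue cone was near (2.6, 1.1) before and (4.0, 0.8) after, so it travelled √(1.4² + 0.3²) ≈ 1.4 units.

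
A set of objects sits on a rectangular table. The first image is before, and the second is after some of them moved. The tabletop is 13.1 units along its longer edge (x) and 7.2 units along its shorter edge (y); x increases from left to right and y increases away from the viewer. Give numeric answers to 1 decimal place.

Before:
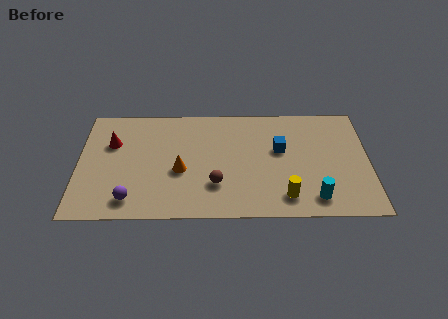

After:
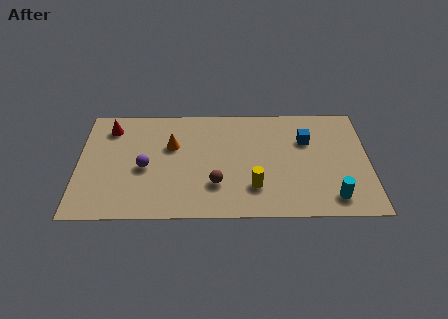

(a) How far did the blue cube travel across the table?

1.3

From (9.1, 4.3) to (10.3, 4.9), the blue cube covered √(1.2² + 0.6²) ≈ 1.3 units.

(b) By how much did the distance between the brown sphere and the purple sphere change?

-0.5

Before: roughly 3.9 units apart; after: 3.4. That's 0.5 units closer together.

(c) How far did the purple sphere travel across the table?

2.1

From (2.4, 1.2) to (3.0, 3.2), the purple sphere covered √(0.6² + 2.0²) ≈ 2.1 units.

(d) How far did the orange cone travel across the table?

1.6

From (4.6, 3.0) to (4.2, 4.6), the orange cone covered √(0.4² + 1.6²) ≈ 1.6 units.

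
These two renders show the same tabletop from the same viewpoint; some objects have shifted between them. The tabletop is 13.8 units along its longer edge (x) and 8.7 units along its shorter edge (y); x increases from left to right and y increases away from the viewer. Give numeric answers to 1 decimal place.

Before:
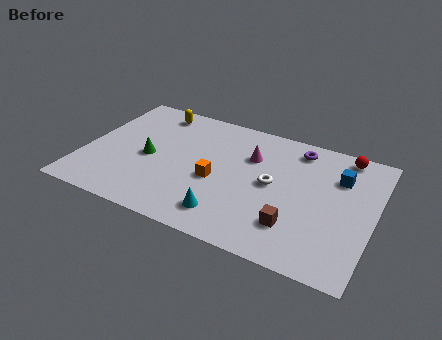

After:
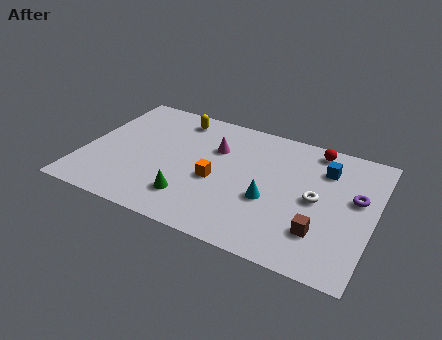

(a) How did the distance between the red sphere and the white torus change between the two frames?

-1.1

Before: roughly 4.5 units apart; after: 3.4. That's 1.1 units closer together.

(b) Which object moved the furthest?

the purple torus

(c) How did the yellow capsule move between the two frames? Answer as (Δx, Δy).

(1.1, -0.1)

The yellow capsule was at about (2.9, 7.5) and moved to about (4.0, 7.4).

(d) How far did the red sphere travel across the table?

1.4

The red sphere was near (12.1, 7.8) before and (10.7, 7.7) after, so it travelled √(1.4² + 0.1²) ≈ 1.4 units.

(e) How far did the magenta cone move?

1.7

The magenta cone was near (7.8, 6.0) before and (6.1, 5.9) after, so it travelled √(1.7² + 0.1²) ≈ 1.7 units.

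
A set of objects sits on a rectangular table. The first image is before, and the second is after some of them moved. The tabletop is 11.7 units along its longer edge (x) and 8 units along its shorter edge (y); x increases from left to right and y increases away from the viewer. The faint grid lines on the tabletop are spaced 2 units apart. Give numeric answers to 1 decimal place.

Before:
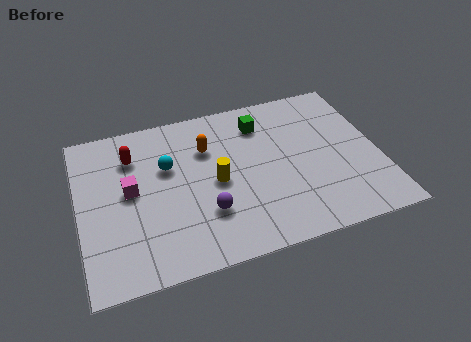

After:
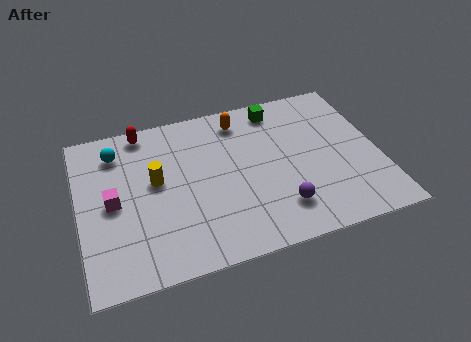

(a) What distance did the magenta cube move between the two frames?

0.8

The magenta cube moved from about (2.0, 4.3) to (1.3, 3.9), a distance of √(0.7² + 0.4²) ≈ 0.8.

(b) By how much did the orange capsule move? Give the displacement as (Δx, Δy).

(1.4, 1.1)

The orange capsule started near (5.1, 5.6) and ended near (6.5, 6.7).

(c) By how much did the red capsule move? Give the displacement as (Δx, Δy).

(0.5, 1.2)

The red capsule was at about (2.2, 6.0) and moved to about (2.7, 7.2).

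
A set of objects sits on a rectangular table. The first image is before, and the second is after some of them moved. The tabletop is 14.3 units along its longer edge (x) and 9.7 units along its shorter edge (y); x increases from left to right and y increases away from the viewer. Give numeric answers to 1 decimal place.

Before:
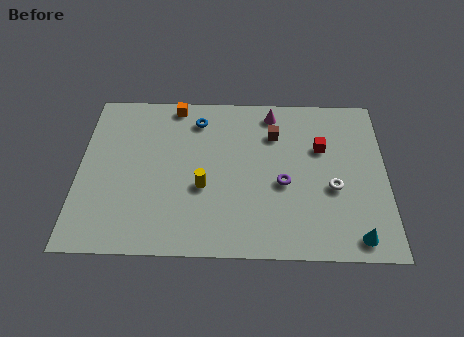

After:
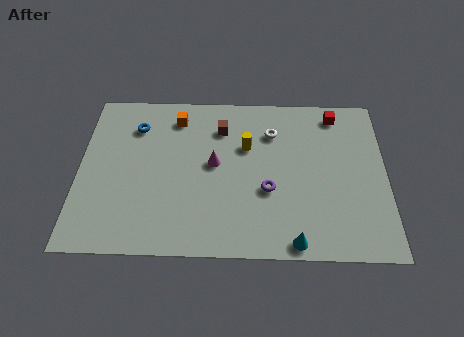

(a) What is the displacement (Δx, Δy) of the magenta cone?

(-2.7, -3.2)

From the two frames, the magenta cone sits at roughly (9.0, 8.4) before and (6.3, 5.2) after.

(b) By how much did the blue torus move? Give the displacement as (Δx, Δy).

(-2.9, -0.5)

The blue torus was at about (5.5, 7.9) and moved to about (2.6, 7.4).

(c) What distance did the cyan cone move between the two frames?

2.8

The cyan cone moved from about (12.8, 1.1) to (10.0, 0.8), a distance of √(2.8² + 0.3²) ≈ 2.8.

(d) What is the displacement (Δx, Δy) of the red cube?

(0.7, 2.1)

The red cube was at about (11.3, 6.3) and moved to about (12.0, 8.4).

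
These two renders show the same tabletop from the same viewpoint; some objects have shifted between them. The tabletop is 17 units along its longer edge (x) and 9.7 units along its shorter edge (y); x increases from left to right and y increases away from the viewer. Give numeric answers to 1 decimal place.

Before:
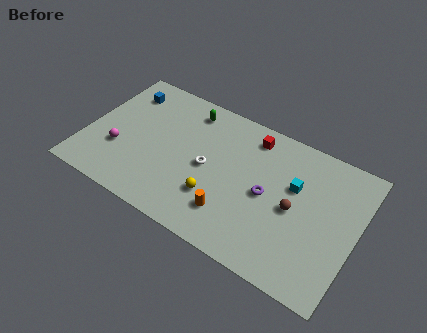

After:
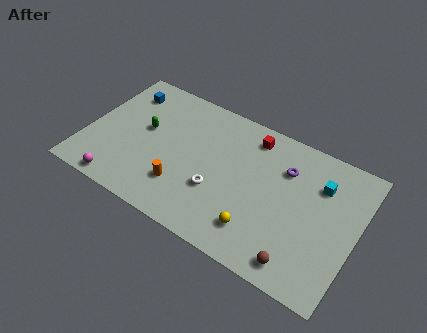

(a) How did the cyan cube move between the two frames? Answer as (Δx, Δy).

(1.5, 0.9)

The cyan cube was at about (13.0, 6.1) and moved to about (14.5, 7.0).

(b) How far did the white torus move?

1.5

The white torus moved from about (7.7, 4.7) to (8.5, 3.4), a distance of √(0.8² + 1.3²) ≈ 1.5.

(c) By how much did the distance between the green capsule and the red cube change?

+2.9

They were about 4.1 units apart before and 7.0 after — 2.9 units further apart.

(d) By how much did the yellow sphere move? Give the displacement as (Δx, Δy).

(2.8, -0.8)

The yellow sphere started near (8.5, 2.9) and ended near (11.3, 2.1).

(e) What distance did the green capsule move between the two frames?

3.6

The green capsule was near (5.9, 8.2) before and (3.5, 5.5) after, so it travelled √(2.4² + 2.7²) ≈ 3.6 units.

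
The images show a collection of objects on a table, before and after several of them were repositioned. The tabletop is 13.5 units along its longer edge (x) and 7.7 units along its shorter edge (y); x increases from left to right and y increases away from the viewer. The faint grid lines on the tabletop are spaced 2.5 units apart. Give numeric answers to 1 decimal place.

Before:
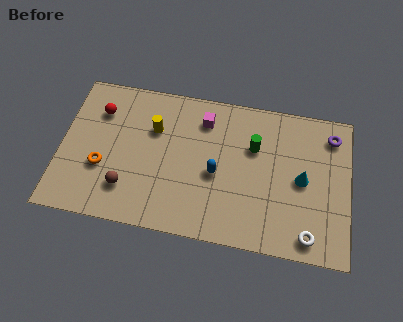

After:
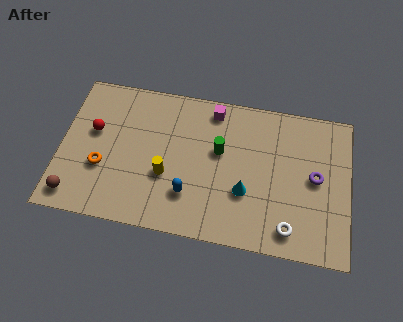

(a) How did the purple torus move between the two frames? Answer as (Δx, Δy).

(-0.7, -2.3)

The purple torus was at about (12.6, 6.3) and moved to about (11.9, 4.0).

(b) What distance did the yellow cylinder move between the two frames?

2.4

The yellow cylinder was near (4.3, 5.2) before and (5.0, 2.9) after, so it travelled √(0.7² + 2.3²) ≈ 2.4 units.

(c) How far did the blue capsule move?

1.8

From (7.3, 3.4) to (6.1, 2.1), the blue capsule covered √(1.2² + 1.3²) ≈ 1.8 units.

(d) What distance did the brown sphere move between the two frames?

2.5

From (3.2, 1.9) to (0.8, 1.1), the brown sphere covered √(2.4² + 0.8²) ≈ 2.5 units.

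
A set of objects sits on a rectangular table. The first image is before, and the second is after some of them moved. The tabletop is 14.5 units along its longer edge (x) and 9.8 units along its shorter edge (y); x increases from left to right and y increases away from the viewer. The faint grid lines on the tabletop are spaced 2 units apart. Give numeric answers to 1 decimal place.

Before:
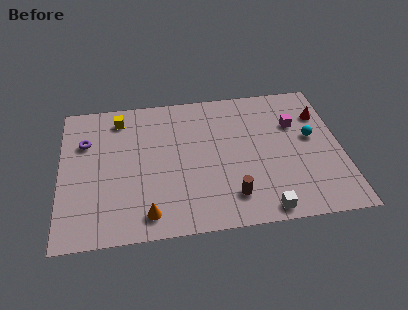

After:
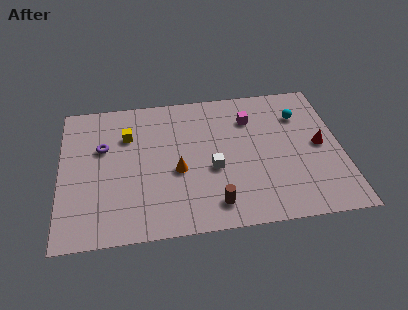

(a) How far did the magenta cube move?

2.4

The magenta cube moved from about (12.2, 6.6) to (9.9, 7.3), a distance of √(2.3² + 0.7²) ≈ 2.4.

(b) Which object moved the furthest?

the white cube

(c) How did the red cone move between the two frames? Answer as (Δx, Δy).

(-0.2, -2.2)

The red cone was at about (13.6, 7.1) and moved to about (13.4, 4.9).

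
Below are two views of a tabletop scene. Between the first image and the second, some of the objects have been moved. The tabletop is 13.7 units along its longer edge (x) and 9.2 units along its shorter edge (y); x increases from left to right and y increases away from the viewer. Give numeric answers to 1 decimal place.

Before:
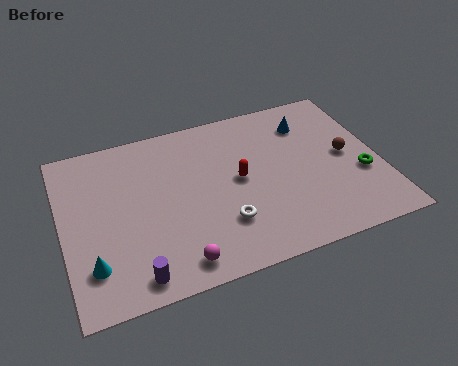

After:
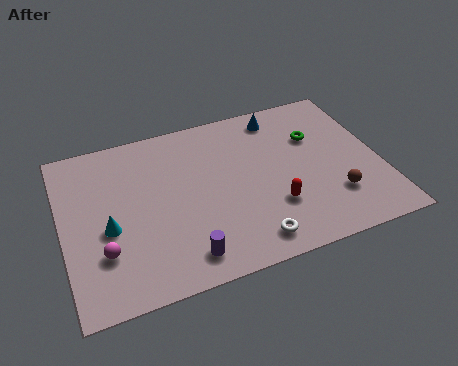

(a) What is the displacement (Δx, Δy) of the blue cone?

(-1.2, 0.8)

From the two frames, the blue cone sits at roughly (10.9, 7.1) before and (9.7, 7.9) after.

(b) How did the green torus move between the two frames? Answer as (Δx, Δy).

(-1.7, 2.8)

The green torus started near (12.8, 3.4) and ended near (11.1, 6.2).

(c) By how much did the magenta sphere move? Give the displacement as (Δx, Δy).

(-3.0, 1.5)

From the two frames, the magenta sphere sits at roughly (4.6, 1.2) before and (1.6, 2.7) after.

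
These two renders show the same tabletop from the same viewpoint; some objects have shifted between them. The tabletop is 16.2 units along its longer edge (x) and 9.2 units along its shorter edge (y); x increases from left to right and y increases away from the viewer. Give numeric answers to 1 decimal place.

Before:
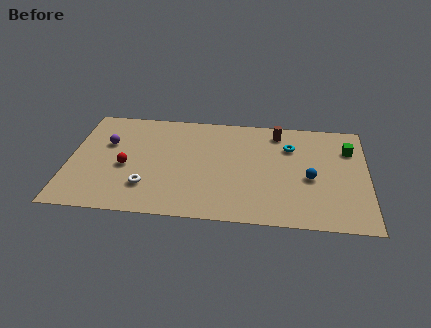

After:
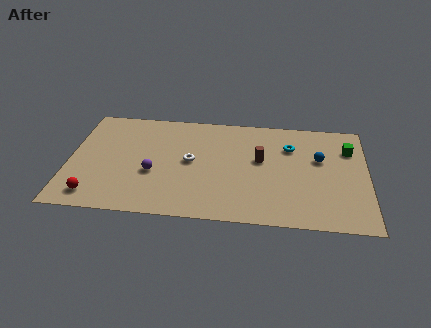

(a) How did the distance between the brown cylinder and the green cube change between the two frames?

+0.9

They were about 4.1 units apart before and 5.0 after — 0.9 units further apart.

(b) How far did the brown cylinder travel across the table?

2.7

The brown cylinder was near (11.3, 7.8) before and (10.4, 5.3) after, so it travelled √(0.9² + 2.5²) ≈ 2.7 units.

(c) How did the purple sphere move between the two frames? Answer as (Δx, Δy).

(2.6, -2.3)

The purple sphere was at about (2.0, 5.9) and moved to about (4.6, 3.6).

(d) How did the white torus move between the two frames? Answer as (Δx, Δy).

(2.3, 2.4)

The white torus started near (4.3, 2.4) and ended near (6.6, 4.8).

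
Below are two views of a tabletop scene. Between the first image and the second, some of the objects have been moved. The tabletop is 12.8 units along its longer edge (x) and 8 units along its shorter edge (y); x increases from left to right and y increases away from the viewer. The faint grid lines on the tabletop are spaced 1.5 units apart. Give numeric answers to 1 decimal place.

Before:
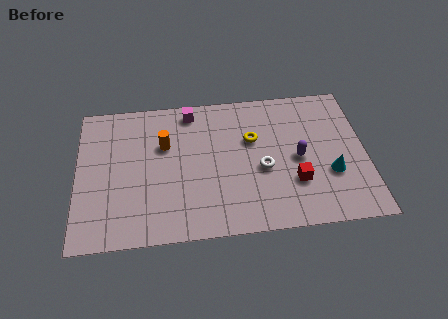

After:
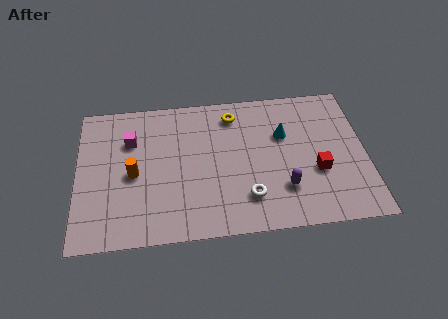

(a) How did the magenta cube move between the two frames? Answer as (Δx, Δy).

(-2.7, -1.4)

From the two frames, the magenta cube sits at roughly (5.1, 7.0) before and (2.4, 5.6) after.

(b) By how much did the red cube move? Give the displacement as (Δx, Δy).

(1.0, 0.5)

From the two frames, the red cube sits at roughly (9.6, 2.5) before and (10.6, 3.0) after.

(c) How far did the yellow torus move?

1.7

The yellow torus was near (7.8, 5.1) before and (7.0, 6.6) after, so it travelled √(0.8² + 1.5²) ≈ 1.7 units.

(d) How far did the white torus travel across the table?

1.7

From (8.2, 3.4) to (7.5, 1.9), the white torus covered √(0.7² + 1.5²) ≈ 1.7 units.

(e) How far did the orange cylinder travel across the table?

2.1

From (3.9, 5.2) to (2.5, 3.7), the orange cylinder covered √(1.4² + 1.5²) ≈ 2.1 units.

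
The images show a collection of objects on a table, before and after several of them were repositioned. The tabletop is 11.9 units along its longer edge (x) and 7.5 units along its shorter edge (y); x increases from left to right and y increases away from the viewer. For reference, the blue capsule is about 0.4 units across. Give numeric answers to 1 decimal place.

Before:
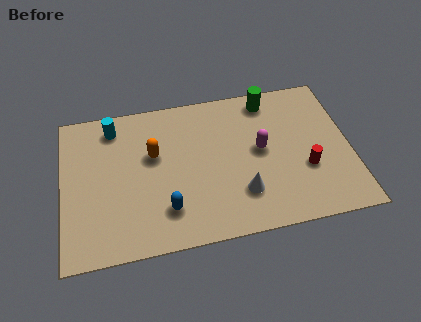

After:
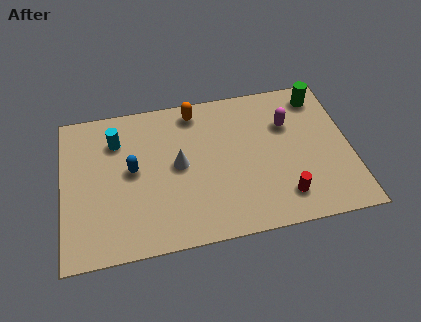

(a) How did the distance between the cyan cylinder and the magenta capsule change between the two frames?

+0.7

They were about 6.4 units apart before and 7.1 after — 0.7 units further apart.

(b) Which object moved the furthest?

the white cone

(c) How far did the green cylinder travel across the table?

2.1

From (8.7, 6.5) to (10.8, 6.3), the green cylinder covered √(2.1² + 0.2²) ≈ 2.1 units.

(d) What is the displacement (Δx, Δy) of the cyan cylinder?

(0.1, -0.7)

The cyan cylinder started near (2.2, 6.3) and ended near (2.3, 5.6).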